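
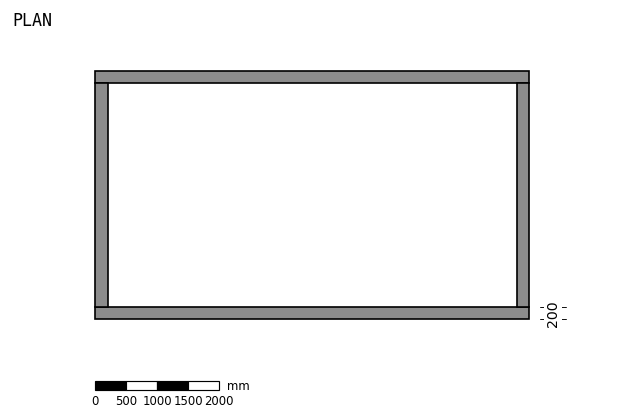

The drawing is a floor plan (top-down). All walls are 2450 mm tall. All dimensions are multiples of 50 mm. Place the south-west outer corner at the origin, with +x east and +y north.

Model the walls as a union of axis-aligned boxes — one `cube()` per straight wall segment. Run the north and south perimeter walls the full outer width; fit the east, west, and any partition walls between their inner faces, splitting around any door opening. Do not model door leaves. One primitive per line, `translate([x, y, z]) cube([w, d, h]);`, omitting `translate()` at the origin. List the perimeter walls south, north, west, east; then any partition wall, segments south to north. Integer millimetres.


cube([7000, 200, 2450]);
translate([0, 3800, 0]) cube([7000, 200, 2450]);
translate([0, 200, 0]) cube([200, 3600, 2450]);
translate([6800, 200, 0]) cube([200, 3600, 2450]);


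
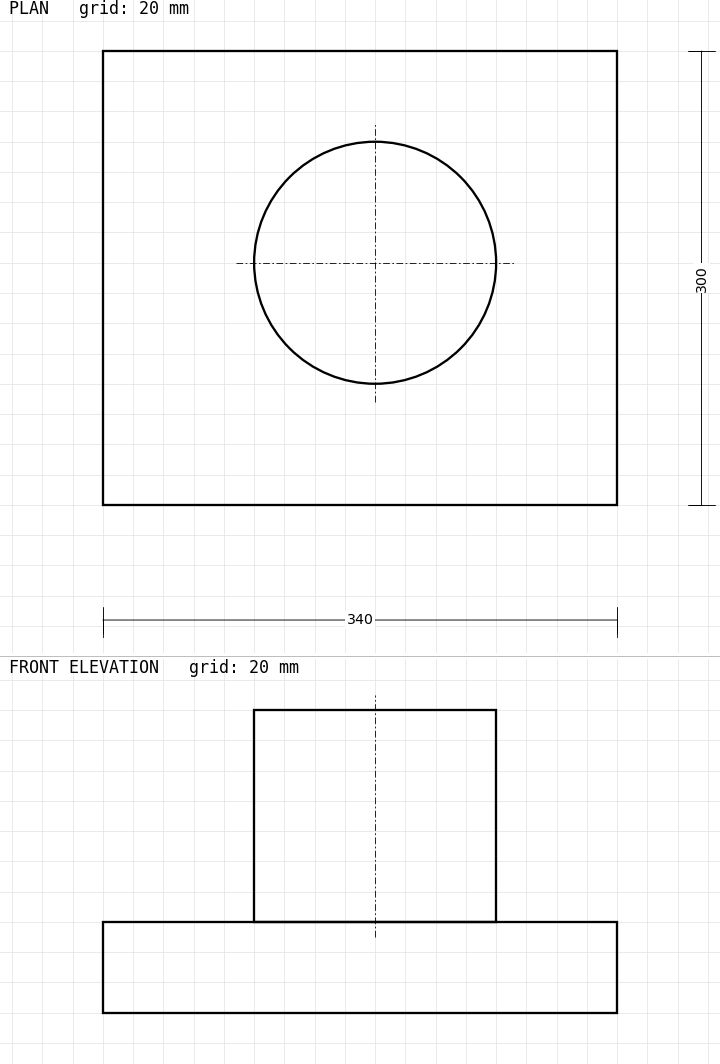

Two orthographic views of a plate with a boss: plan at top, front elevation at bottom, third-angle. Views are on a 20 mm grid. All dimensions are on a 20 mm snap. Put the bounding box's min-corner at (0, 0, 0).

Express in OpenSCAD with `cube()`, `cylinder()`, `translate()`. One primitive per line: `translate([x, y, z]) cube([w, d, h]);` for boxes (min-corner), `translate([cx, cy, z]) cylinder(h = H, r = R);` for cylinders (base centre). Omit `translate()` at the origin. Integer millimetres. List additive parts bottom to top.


cube([340, 300, 60]);
translate([180, 160, 60]) cylinder(h = 140, r = 80);


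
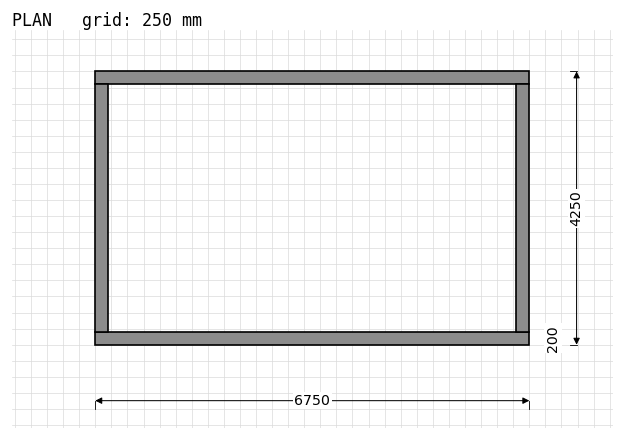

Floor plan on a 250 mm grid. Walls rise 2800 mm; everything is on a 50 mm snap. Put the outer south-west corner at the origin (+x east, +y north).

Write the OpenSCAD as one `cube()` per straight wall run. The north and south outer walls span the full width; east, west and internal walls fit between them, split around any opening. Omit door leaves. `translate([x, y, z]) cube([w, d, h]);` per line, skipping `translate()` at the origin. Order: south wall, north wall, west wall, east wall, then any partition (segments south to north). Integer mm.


cube([6750, 200, 2800]);
translate([0, 4050, 0]) cube([6750, 200, 2800]);
translate([0, 200, 0]) cube([200, 3850, 2800]);
translate([6550, 200, 0]) cube([200, 3850, 2800]);


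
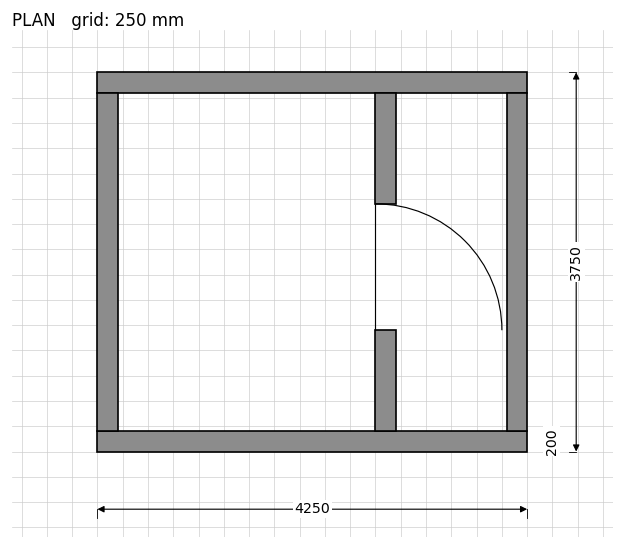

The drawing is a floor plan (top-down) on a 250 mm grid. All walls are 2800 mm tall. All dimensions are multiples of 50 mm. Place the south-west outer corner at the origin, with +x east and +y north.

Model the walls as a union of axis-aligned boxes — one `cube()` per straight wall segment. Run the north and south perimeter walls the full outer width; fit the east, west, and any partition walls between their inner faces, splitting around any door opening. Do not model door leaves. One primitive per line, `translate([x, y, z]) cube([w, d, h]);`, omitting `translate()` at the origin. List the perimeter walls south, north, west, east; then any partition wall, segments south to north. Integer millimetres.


cube([4250, 200, 2800]);
translate([0, 3550, 0]) cube([4250, 200, 2800]);
translate([0, 200, 0]) cube([200, 3350, 2800]);
translate([4050, 200, 0]) cube([200, 3350, 2800]);
translate([2750, 200, 0]) cube([200, 1000, 2800]);
translate([2750, 2450, 0]) cube([200, 1100, 2800]);


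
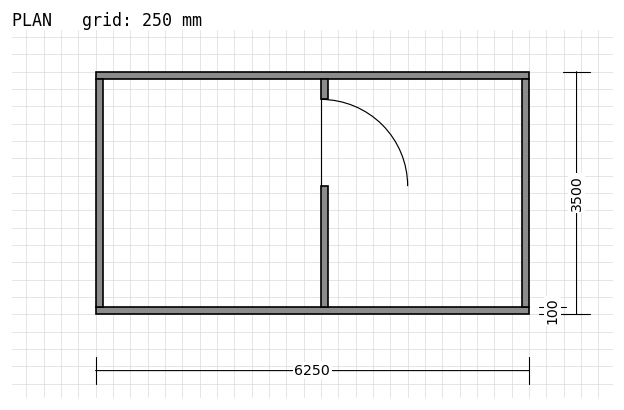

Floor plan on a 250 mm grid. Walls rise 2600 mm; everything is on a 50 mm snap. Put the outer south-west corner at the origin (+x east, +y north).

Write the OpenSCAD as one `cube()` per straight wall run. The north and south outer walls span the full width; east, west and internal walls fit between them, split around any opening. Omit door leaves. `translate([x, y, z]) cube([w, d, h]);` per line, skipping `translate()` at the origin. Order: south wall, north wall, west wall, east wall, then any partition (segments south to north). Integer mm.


cube([6250, 100, 2600]);
translate([0, 3400, 0]) cube([6250, 100, 2600]);
translate([0, 100, 0]) cube([100, 3300, 2600]);
translate([6150, 100, 0]) cube([100, 3300, 2600]);
translate([3250, 100, 0]) cube([100, 1750, 2600]);
translate([3250, 3100, 0]) cube([100, 300, 2600]);


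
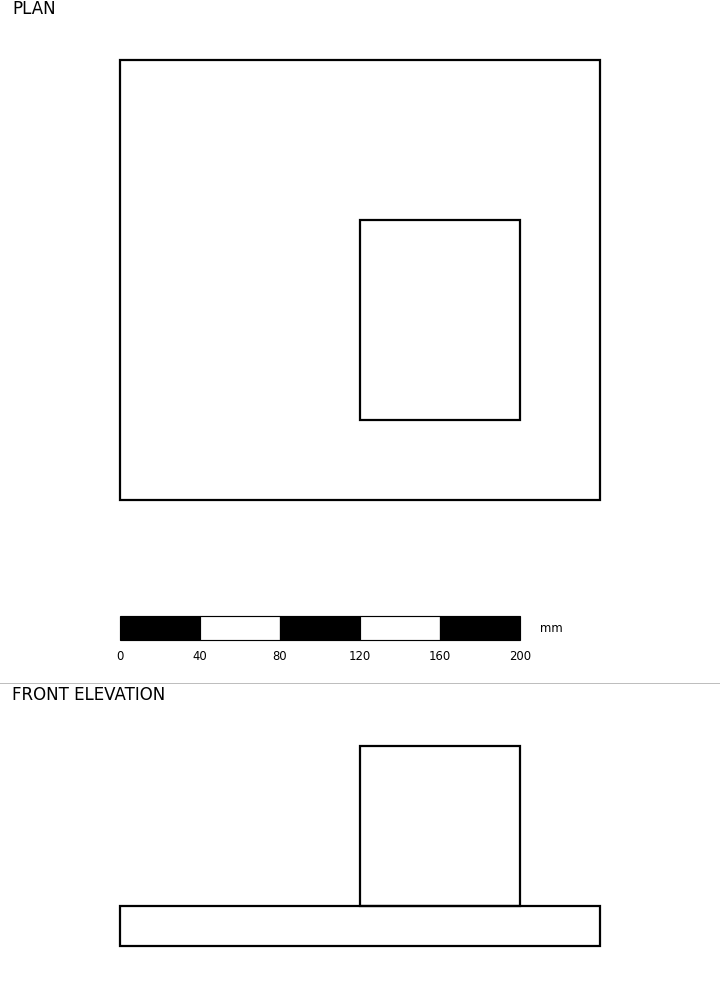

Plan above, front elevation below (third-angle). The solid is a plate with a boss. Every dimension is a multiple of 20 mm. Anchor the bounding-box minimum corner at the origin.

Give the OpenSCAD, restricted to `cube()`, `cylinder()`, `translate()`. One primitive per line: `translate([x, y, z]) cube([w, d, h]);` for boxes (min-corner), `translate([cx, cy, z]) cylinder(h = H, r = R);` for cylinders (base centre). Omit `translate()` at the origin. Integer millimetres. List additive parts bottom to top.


cube([240, 220, 20]);
translate([120, 40, 20]) cube([80, 100, 80]);


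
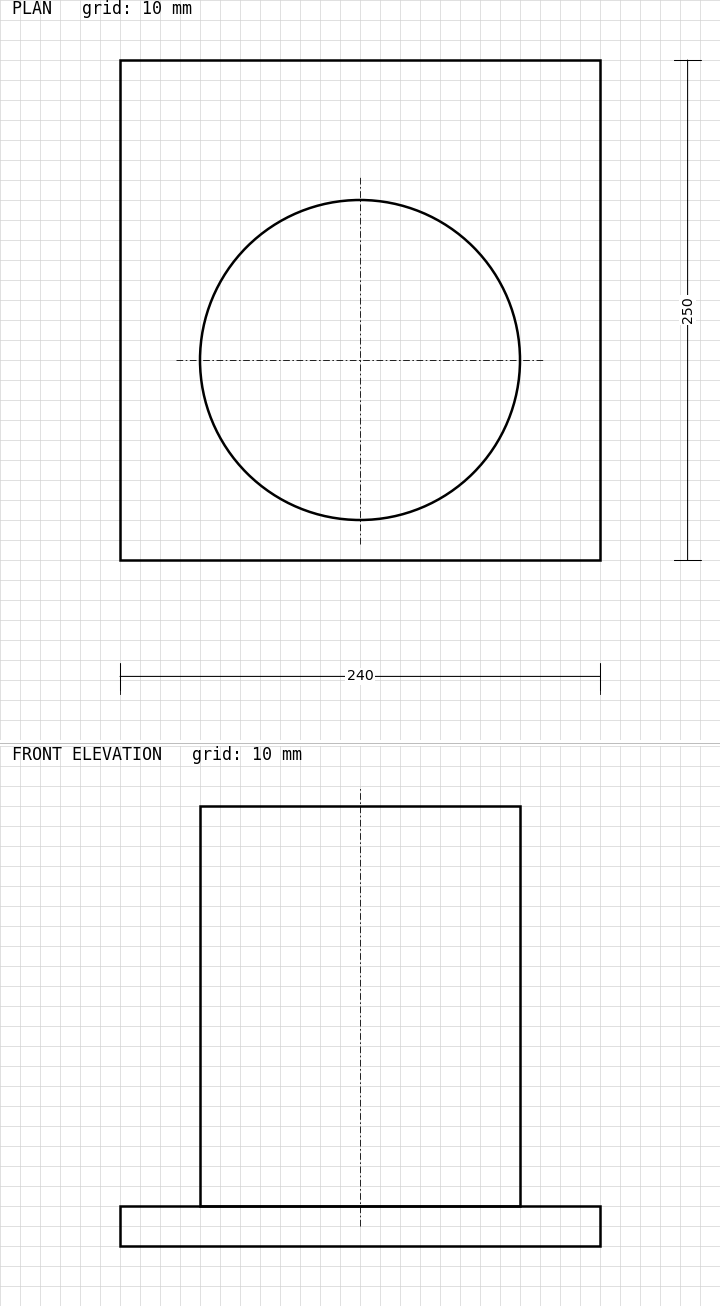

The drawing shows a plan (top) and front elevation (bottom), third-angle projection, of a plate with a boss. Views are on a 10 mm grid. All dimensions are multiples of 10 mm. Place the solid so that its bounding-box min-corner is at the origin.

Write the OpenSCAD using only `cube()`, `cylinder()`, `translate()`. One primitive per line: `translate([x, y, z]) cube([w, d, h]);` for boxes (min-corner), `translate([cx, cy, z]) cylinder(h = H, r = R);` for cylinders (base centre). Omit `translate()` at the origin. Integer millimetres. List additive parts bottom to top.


cube([240, 250, 20]);
translate([120, 100, 20]) cylinder(h = 200, r = 80);


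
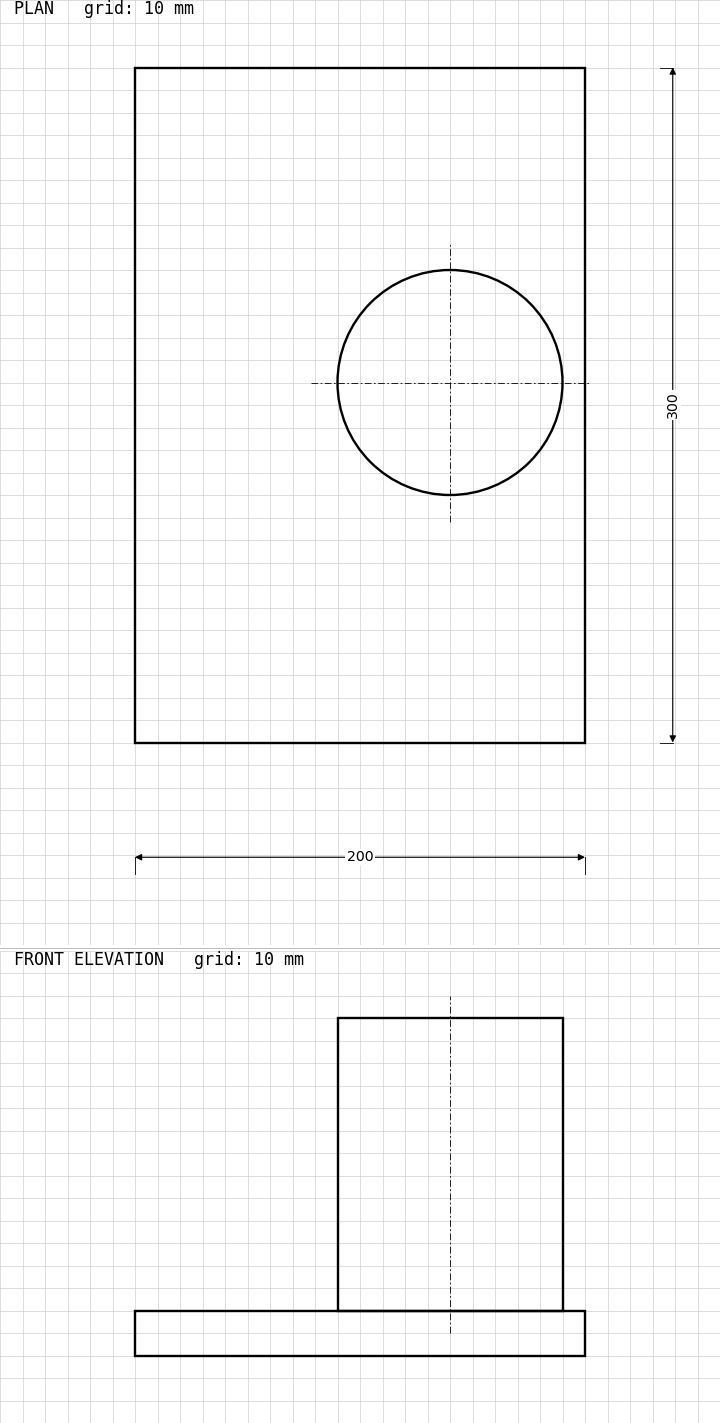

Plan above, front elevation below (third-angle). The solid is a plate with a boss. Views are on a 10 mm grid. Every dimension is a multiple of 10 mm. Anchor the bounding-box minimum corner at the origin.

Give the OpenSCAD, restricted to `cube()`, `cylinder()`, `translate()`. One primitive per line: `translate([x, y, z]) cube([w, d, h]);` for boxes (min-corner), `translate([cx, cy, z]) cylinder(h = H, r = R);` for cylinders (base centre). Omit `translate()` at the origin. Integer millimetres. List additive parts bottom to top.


cube([200, 300, 20]);
translate([140, 160, 20]) cylinder(h = 130, r = 50);


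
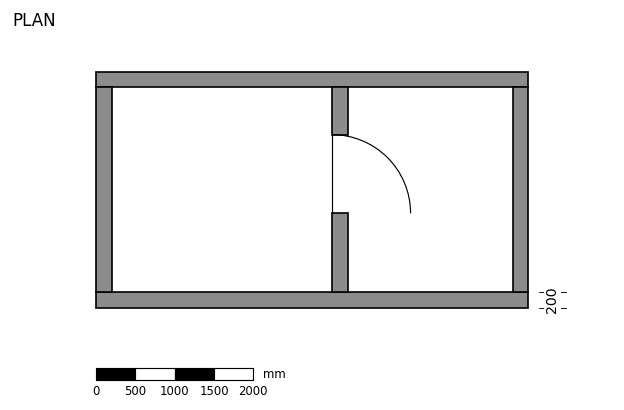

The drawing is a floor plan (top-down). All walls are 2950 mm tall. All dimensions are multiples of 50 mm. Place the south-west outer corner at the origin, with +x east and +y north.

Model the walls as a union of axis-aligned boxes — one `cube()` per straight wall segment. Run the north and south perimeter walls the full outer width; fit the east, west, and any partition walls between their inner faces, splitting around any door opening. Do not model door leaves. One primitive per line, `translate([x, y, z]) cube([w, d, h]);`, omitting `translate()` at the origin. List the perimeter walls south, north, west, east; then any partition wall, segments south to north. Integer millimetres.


cube([5500, 200, 2950]);
translate([0, 2800, 0]) cube([5500, 200, 2950]);
translate([0, 200, 0]) cube([200, 2600, 2950]);
translate([5300, 200, 0]) cube([200, 2600, 2950]);
translate([3000, 200, 0]) cube([200, 1000, 2950]);
translate([3000, 2200, 0]) cube([200, 600, 2950]);


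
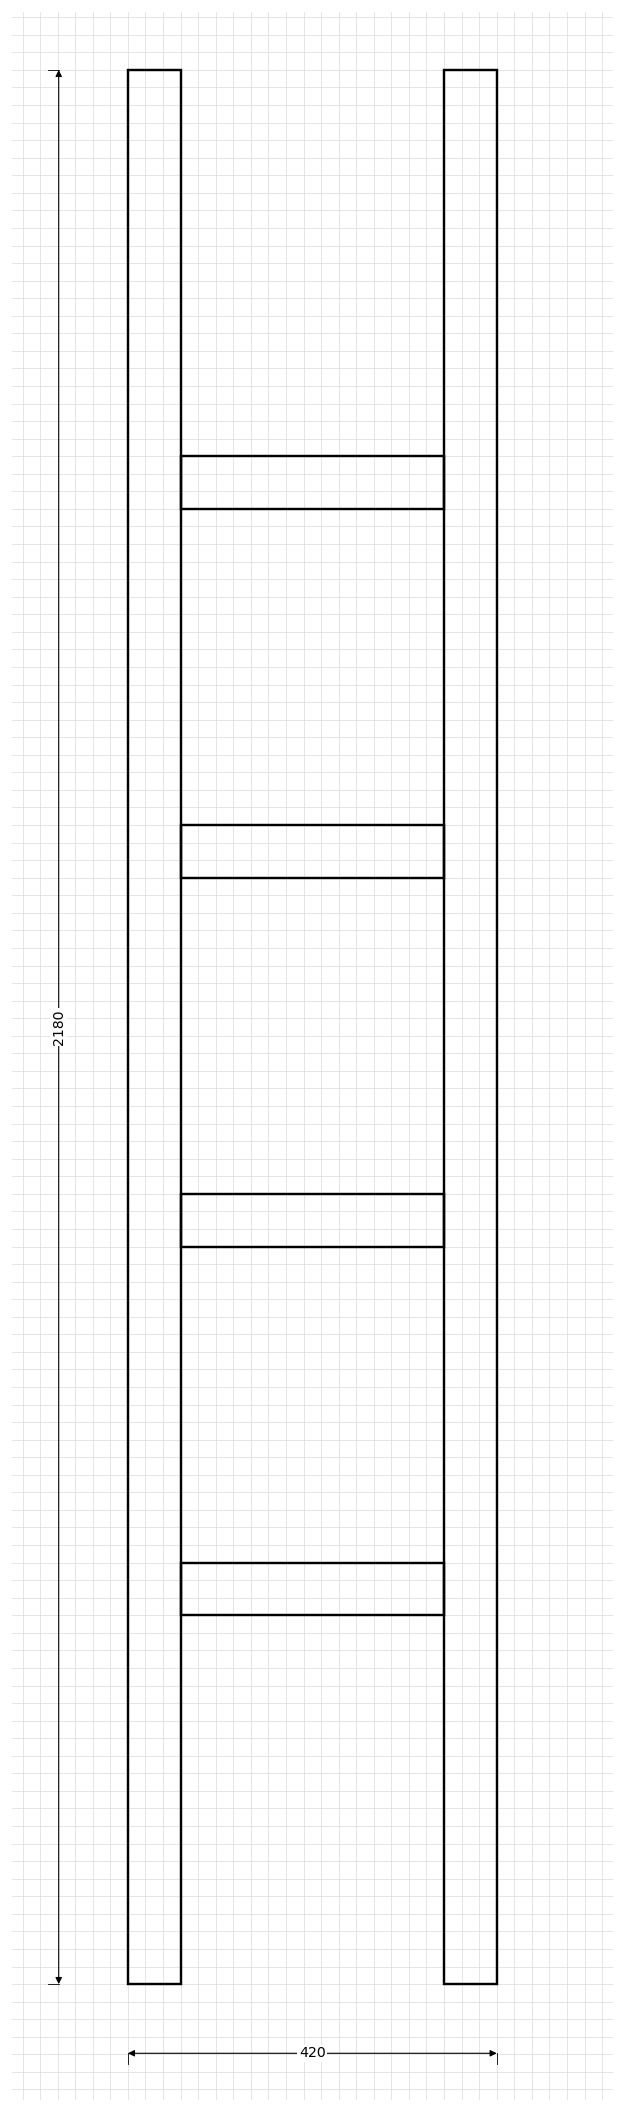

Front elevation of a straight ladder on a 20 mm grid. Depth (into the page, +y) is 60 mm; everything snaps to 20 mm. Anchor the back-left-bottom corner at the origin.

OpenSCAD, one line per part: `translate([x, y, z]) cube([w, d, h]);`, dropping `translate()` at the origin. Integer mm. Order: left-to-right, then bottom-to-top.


cube([60, 60, 2180]);
translate([60, 0, 420]) cube([300, 60, 60]);
translate([60, 0, 840]) cube([300, 60, 60]);
translate([60, 0, 1260]) cube([300, 60, 60]);
translate([60, 0, 1680]) cube([300, 60, 60]);
translate([360, 0, 0]) cube([60, 60, 2180]);


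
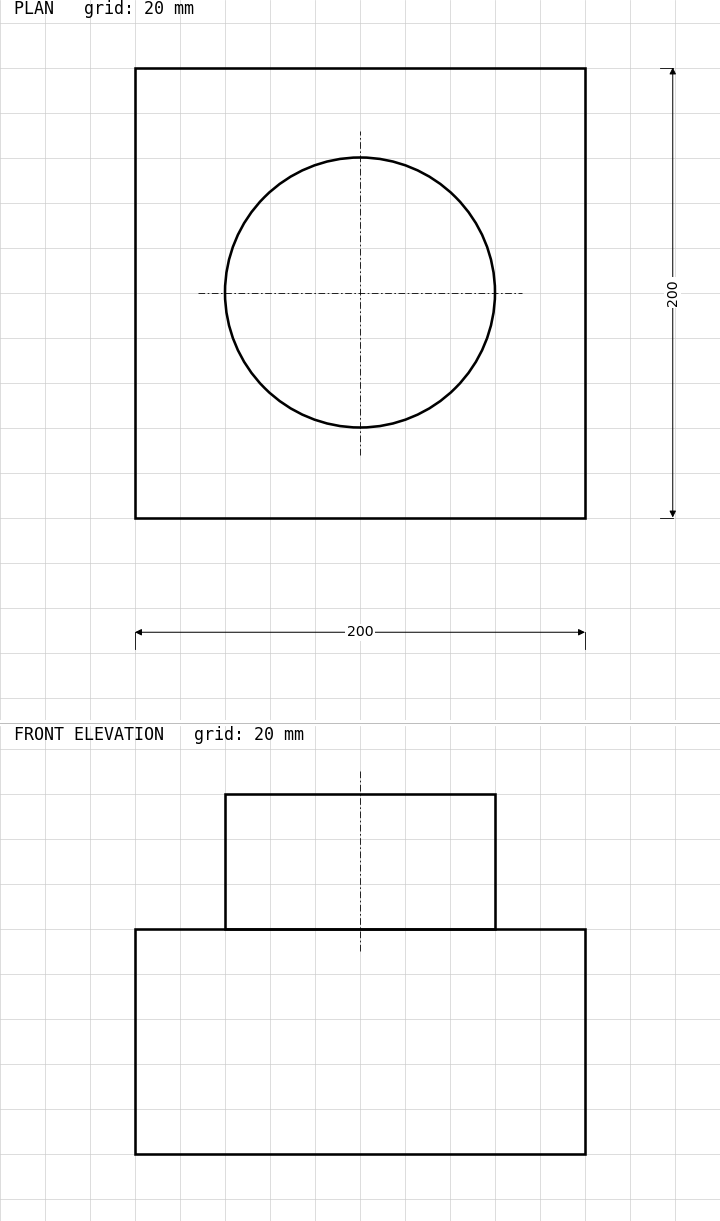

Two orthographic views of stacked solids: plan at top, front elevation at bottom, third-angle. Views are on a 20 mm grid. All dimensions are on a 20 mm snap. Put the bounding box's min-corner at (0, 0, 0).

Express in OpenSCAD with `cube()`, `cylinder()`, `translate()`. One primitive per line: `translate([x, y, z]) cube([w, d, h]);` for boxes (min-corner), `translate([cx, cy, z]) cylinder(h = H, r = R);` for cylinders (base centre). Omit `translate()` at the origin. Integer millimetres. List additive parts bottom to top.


cube([200, 200, 100]);
translate([100, 100, 100]) cylinder(h = 60, r = 60);


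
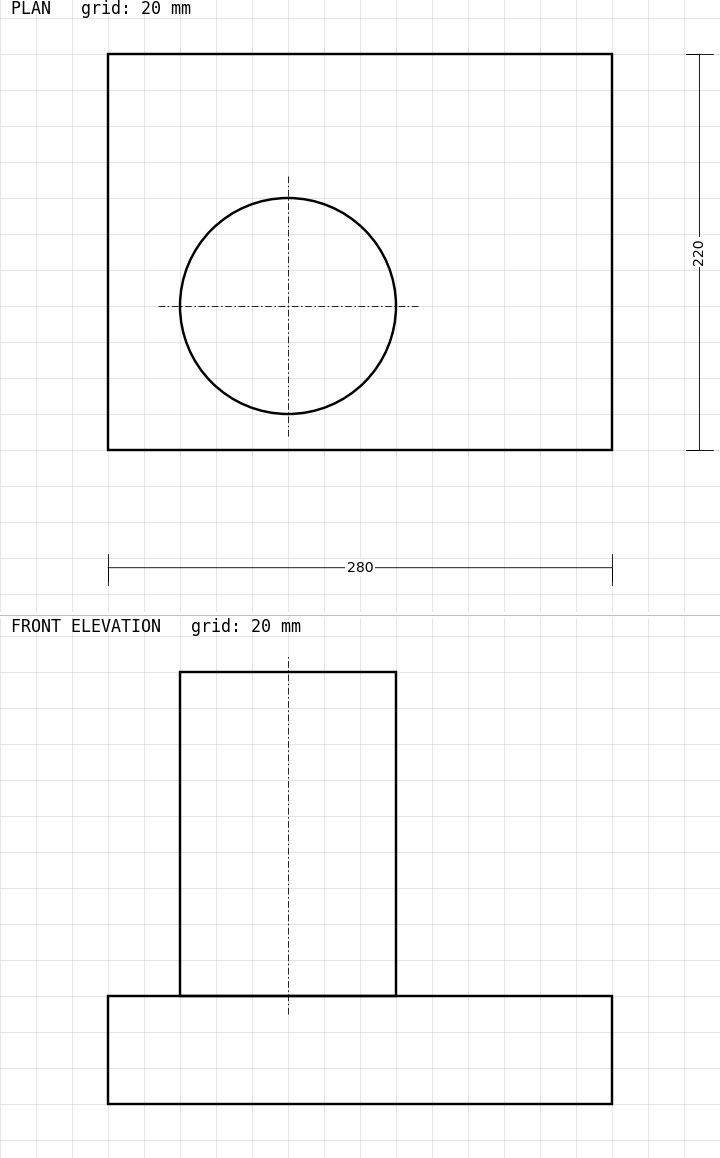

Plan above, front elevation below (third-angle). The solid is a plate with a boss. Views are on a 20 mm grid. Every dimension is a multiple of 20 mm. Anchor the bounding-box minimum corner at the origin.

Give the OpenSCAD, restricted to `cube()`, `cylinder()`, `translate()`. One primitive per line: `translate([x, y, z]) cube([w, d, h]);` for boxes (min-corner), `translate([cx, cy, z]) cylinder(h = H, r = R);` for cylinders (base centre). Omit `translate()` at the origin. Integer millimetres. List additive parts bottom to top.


cube([280, 220, 60]);
translate([100, 80, 60]) cylinder(h = 180, r = 60);


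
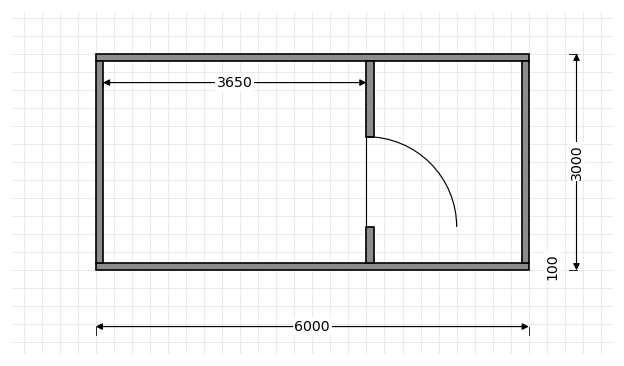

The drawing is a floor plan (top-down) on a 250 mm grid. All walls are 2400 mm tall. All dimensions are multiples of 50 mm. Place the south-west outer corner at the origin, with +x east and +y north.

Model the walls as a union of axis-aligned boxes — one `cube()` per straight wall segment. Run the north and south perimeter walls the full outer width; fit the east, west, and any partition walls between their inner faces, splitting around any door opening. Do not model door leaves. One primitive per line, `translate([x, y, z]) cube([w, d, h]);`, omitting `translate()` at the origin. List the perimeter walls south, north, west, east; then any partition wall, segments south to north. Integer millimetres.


cube([6000, 100, 2400]);
translate([0, 2900, 0]) cube([6000, 100, 2400]);
translate([0, 100, 0]) cube([100, 2800, 2400]);
translate([5900, 100, 0]) cube([100, 2800, 2400]);
translate([3750, 100, 0]) cube([100, 500, 2400]);
translate([3750, 1850, 0]) cube([100, 1050, 2400]);


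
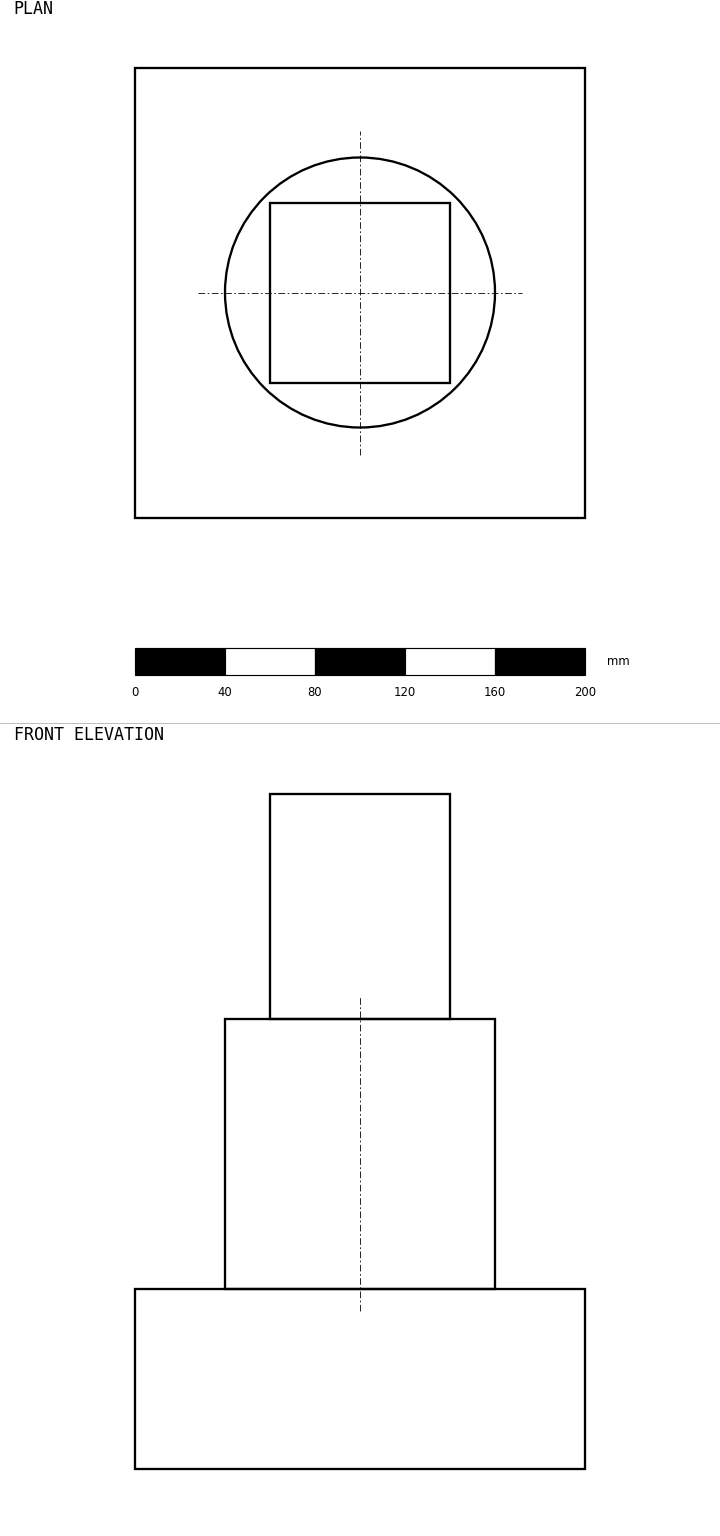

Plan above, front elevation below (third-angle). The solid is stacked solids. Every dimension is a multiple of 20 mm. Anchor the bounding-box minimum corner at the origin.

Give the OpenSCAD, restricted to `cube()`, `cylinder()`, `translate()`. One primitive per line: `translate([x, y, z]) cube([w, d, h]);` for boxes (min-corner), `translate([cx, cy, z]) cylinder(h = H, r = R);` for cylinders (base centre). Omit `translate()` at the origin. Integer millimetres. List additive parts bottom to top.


cube([200, 200, 80]);
translate([100, 100, 80]) cylinder(h = 120, r = 60);
translate([60, 60, 200]) cube([80, 80, 100]);


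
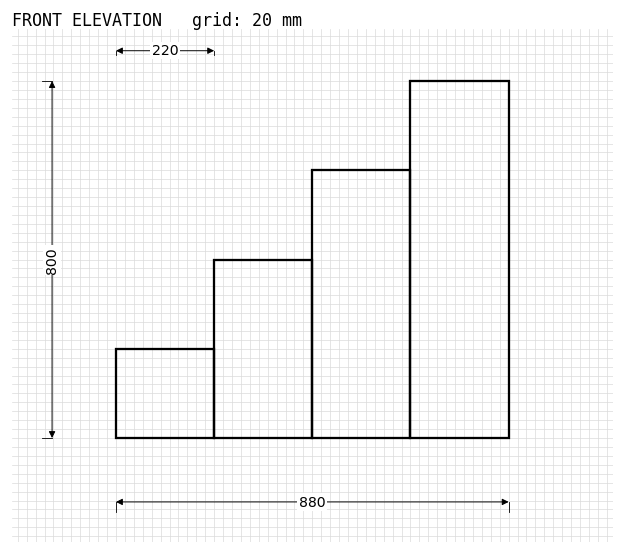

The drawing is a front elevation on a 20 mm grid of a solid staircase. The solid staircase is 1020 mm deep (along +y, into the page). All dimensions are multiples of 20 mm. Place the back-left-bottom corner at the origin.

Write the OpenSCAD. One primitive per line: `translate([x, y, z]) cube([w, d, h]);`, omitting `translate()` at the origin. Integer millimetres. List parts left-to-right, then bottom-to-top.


cube([220, 1020, 200]);
translate([220, 0, 0]) cube([220, 1020, 400]);
translate([440, 0, 0]) cube([220, 1020, 600]);
translate([660, 0, 0]) cube([220, 1020, 800]);


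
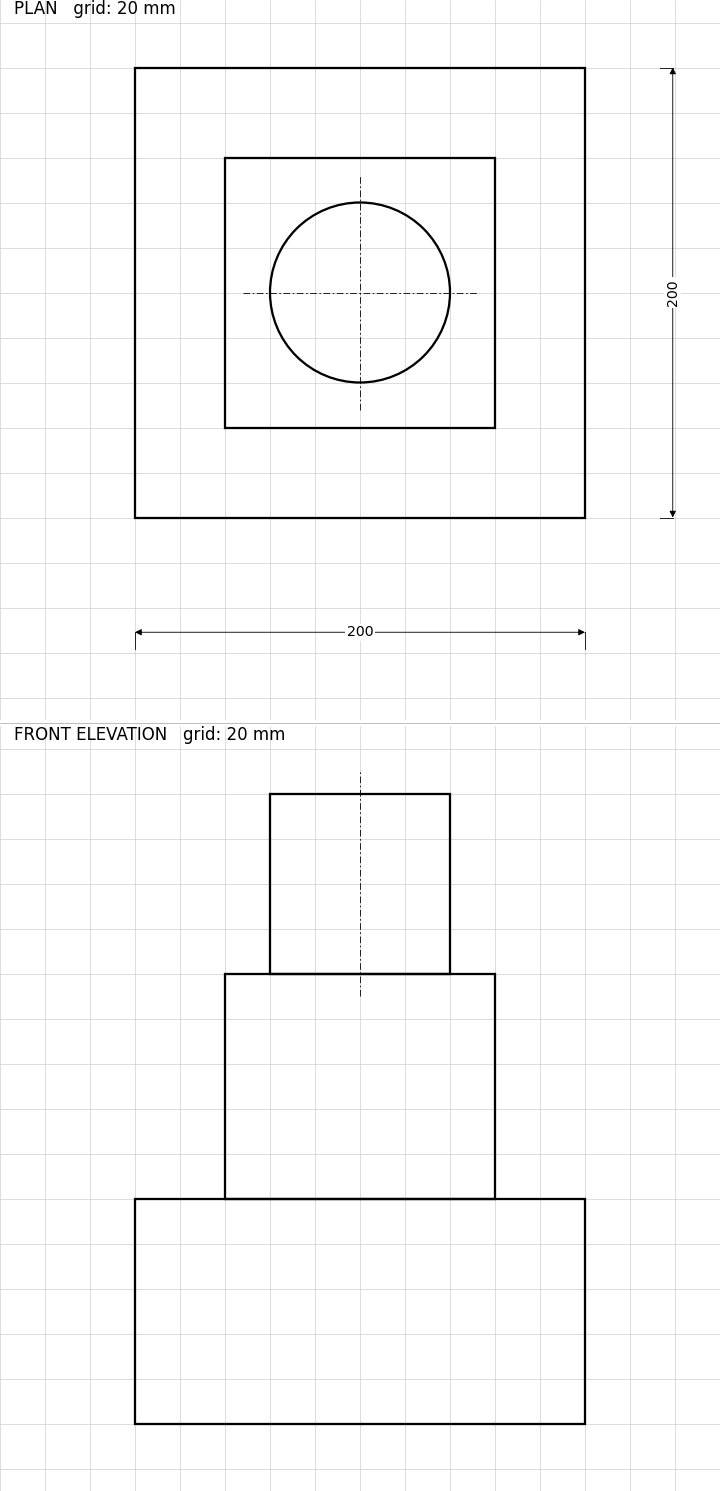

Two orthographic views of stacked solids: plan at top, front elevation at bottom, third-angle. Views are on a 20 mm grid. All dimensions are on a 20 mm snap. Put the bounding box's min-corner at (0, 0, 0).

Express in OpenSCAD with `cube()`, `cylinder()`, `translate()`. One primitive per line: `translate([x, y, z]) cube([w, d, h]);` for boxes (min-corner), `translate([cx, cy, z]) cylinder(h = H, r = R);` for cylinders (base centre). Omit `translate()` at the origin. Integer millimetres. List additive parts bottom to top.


cube([200, 200, 100]);
translate([40, 40, 100]) cube([120, 120, 100]);
translate([100, 100, 200]) cylinder(h = 80, r = 40);


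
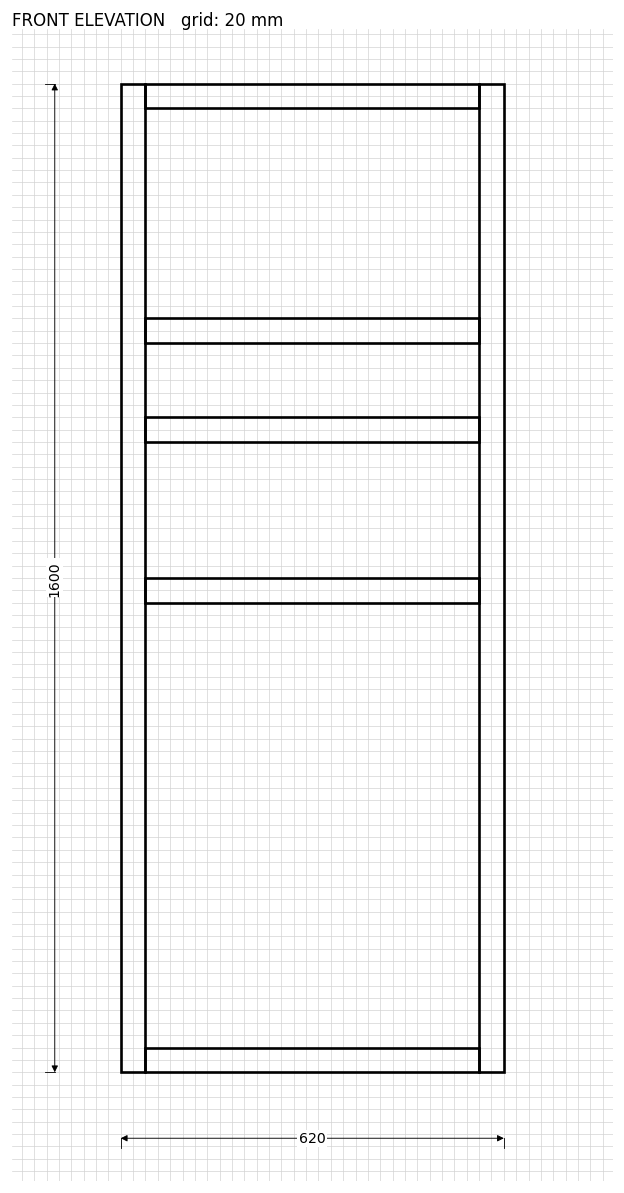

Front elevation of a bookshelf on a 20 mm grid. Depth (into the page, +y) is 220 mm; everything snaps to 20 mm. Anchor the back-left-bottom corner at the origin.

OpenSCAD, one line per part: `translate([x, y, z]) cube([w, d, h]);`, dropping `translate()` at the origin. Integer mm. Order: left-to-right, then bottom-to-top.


cube([40, 220, 1600]);
translate([40, 0, 0]) cube([540, 220, 40]);
translate([40, 0, 760]) cube([540, 220, 40]);
translate([40, 0, 1020]) cube([540, 220, 40]);
translate([40, 0, 1180]) cube([540, 220, 40]);
translate([40, 0, 1560]) cube([540, 220, 40]);
translate([580, 0, 0]) cube([40, 220, 1600]);


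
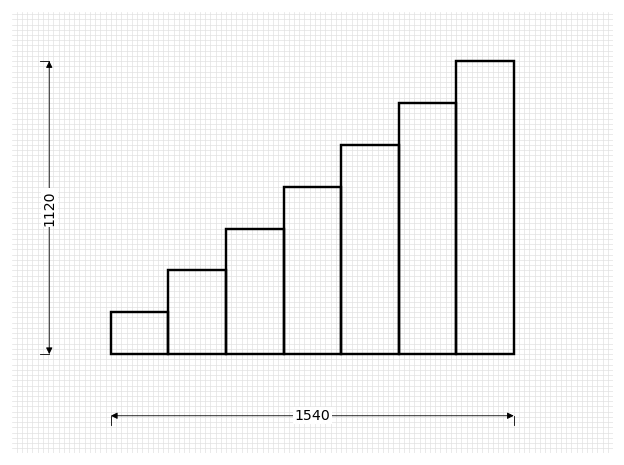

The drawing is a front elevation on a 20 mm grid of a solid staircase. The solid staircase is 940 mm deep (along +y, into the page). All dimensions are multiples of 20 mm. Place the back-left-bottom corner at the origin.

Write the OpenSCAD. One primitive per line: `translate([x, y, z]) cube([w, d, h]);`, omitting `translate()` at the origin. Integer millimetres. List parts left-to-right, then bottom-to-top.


cube([220, 940, 160]);
translate([220, 0, 0]) cube([220, 940, 320]);
translate([440, 0, 0]) cube([220, 940, 480]);
translate([660, 0, 0]) cube([220, 940, 640]);
translate([880, 0, 0]) cube([220, 940, 800]);
translate([1100, 0, 0]) cube([220, 940, 960]);
translate([1320, 0, 0]) cube([220, 940, 1120]);


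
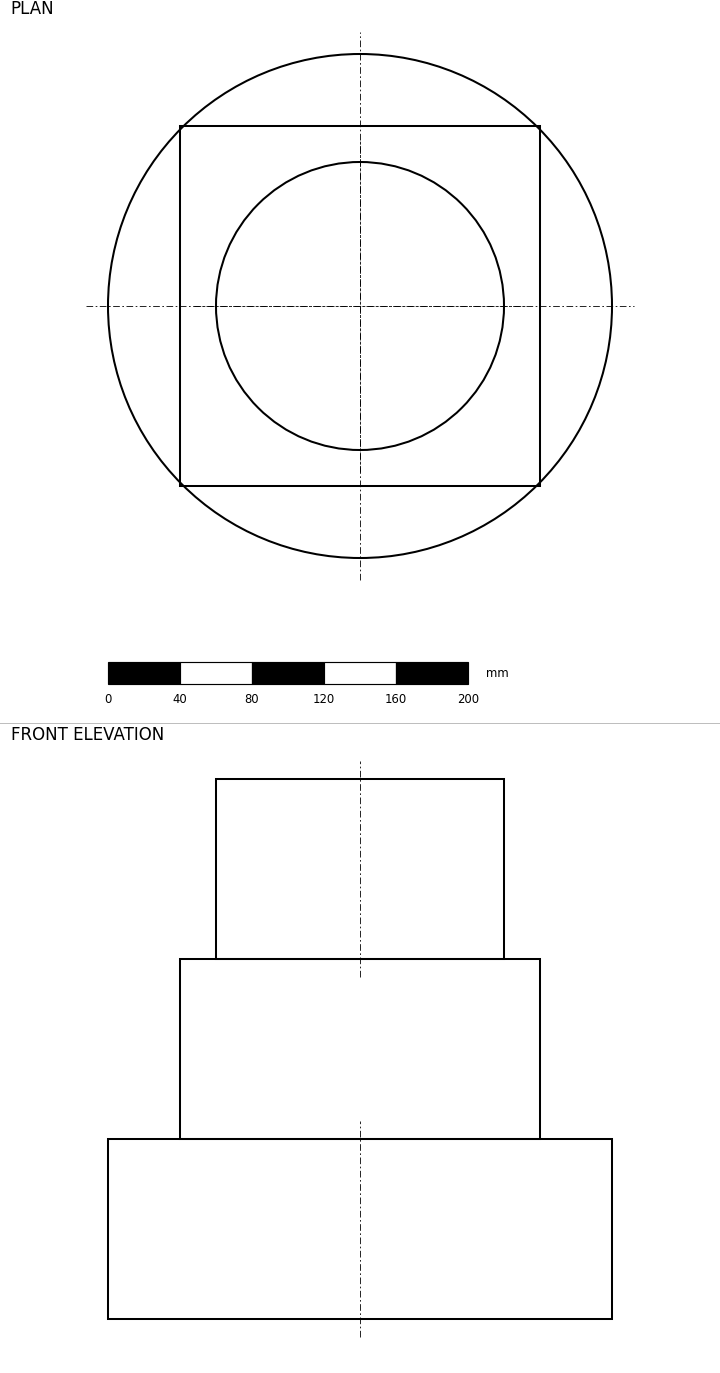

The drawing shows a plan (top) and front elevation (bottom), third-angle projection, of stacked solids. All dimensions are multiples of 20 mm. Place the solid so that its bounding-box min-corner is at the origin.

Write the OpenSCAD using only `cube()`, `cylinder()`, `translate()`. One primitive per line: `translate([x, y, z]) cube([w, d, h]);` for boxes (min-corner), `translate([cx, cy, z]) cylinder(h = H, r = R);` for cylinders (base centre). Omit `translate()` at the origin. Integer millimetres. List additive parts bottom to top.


translate([140, 140, 0]) cylinder(h = 100, r = 140);
translate([40, 40, 100]) cube([200, 200, 100]);
translate([140, 140, 200]) cylinder(h = 100, r = 80);


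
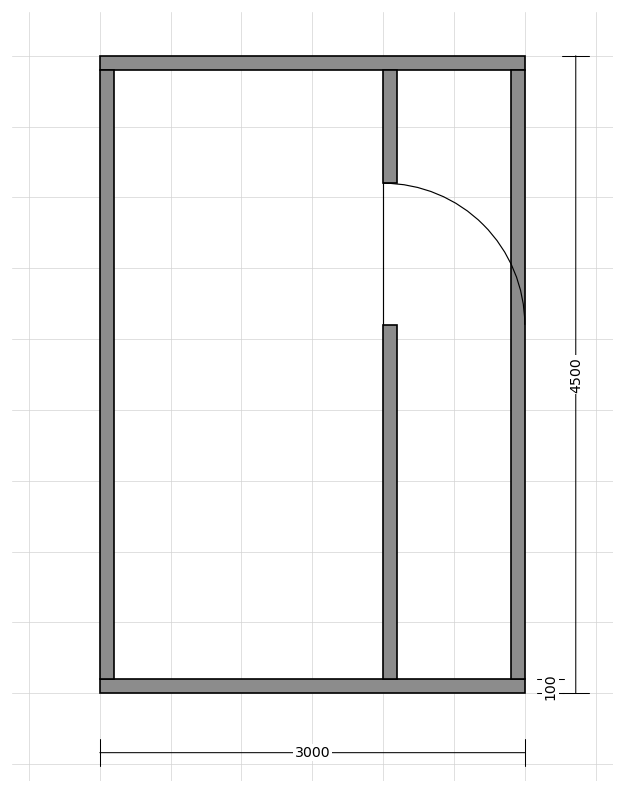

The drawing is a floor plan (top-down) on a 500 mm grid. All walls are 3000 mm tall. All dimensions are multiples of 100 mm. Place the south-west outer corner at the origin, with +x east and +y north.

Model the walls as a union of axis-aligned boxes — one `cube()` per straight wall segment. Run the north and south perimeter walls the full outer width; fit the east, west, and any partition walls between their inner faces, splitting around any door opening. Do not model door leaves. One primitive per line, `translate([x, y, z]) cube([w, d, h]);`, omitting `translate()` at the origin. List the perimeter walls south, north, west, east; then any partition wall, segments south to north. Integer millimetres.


cube([3000, 100, 3000]);
translate([0, 4400, 0]) cube([3000, 100, 3000]);
translate([0, 100, 0]) cube([100, 4300, 3000]);
translate([2900, 100, 0]) cube([100, 4300, 3000]);
translate([2000, 100, 0]) cube([100, 2500, 3000]);
translate([2000, 3600, 0]) cube([100, 800, 3000]);


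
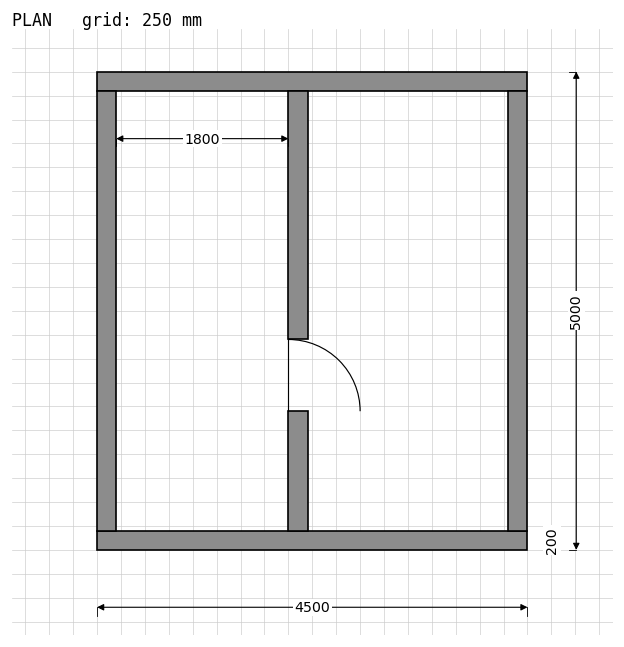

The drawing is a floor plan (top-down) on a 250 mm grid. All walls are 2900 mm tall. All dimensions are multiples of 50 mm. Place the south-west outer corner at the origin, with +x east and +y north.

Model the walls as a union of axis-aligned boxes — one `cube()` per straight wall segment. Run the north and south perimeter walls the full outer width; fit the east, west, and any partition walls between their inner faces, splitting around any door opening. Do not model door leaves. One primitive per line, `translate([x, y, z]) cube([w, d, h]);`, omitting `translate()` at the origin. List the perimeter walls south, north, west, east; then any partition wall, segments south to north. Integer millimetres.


cube([4500, 200, 2900]);
translate([0, 4800, 0]) cube([4500, 200, 2900]);
translate([0, 200, 0]) cube([200, 4600, 2900]);
translate([4300, 200, 0]) cube([200, 4600, 2900]);
translate([2000, 200, 0]) cube([200, 1250, 2900]);
translate([2000, 2200, 0]) cube([200, 2600, 2900]);


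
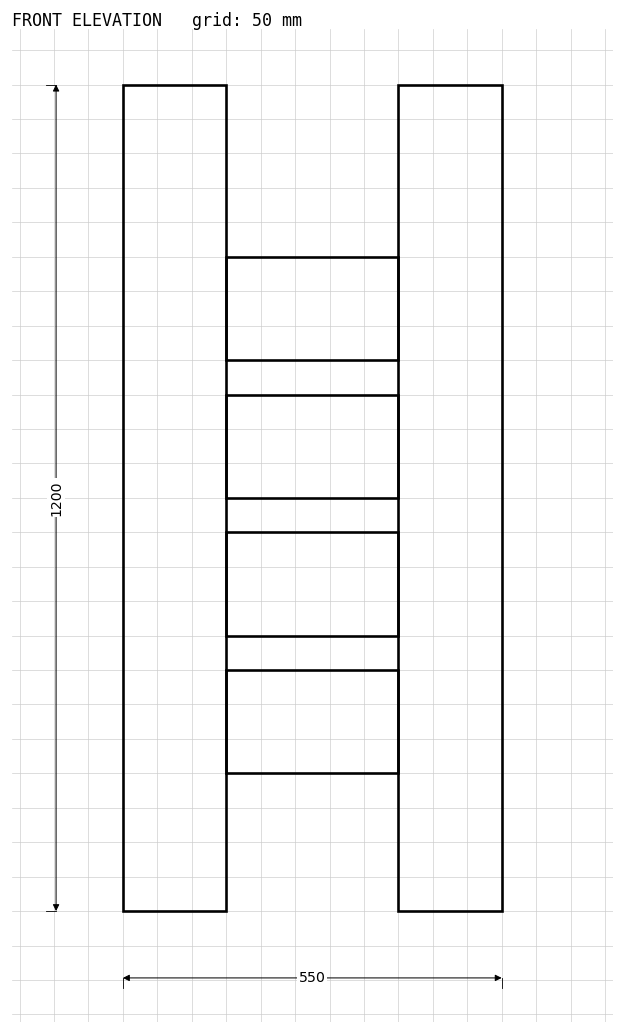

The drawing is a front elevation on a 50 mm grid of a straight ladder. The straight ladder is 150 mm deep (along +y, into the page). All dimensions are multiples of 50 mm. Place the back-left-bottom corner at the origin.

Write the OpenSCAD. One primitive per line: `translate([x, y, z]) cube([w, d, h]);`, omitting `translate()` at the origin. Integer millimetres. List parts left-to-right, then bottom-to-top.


cube([150, 150, 1200]);
translate([150, 0, 200]) cube([250, 150, 150]);
translate([150, 0, 400]) cube([250, 150, 150]);
translate([150, 0, 600]) cube([250, 150, 150]);
translate([150, 0, 800]) cube([250, 150, 150]);
translate([400, 0, 0]) cube([150, 150, 1200]);


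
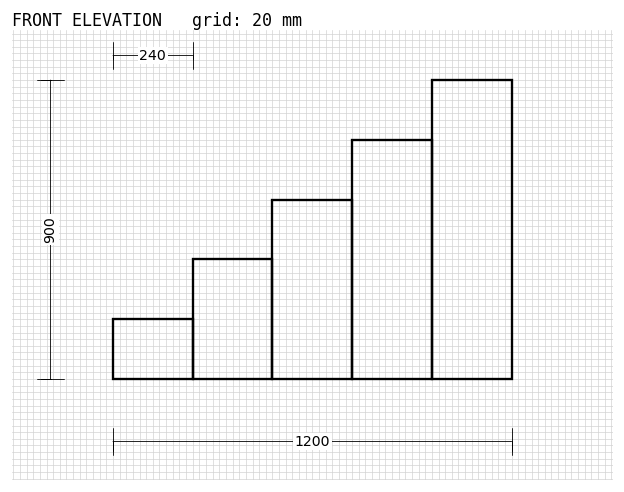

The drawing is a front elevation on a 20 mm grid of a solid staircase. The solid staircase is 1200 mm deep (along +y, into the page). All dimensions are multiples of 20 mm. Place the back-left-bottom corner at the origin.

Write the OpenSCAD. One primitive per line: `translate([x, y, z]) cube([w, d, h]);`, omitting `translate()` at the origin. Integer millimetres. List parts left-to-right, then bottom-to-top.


cube([240, 1200, 180]);
translate([240, 0, 0]) cube([240, 1200, 360]);
translate([480, 0, 0]) cube([240, 1200, 540]);
translate([720, 0, 0]) cube([240, 1200, 720]);
translate([960, 0, 0]) cube([240, 1200, 900]);


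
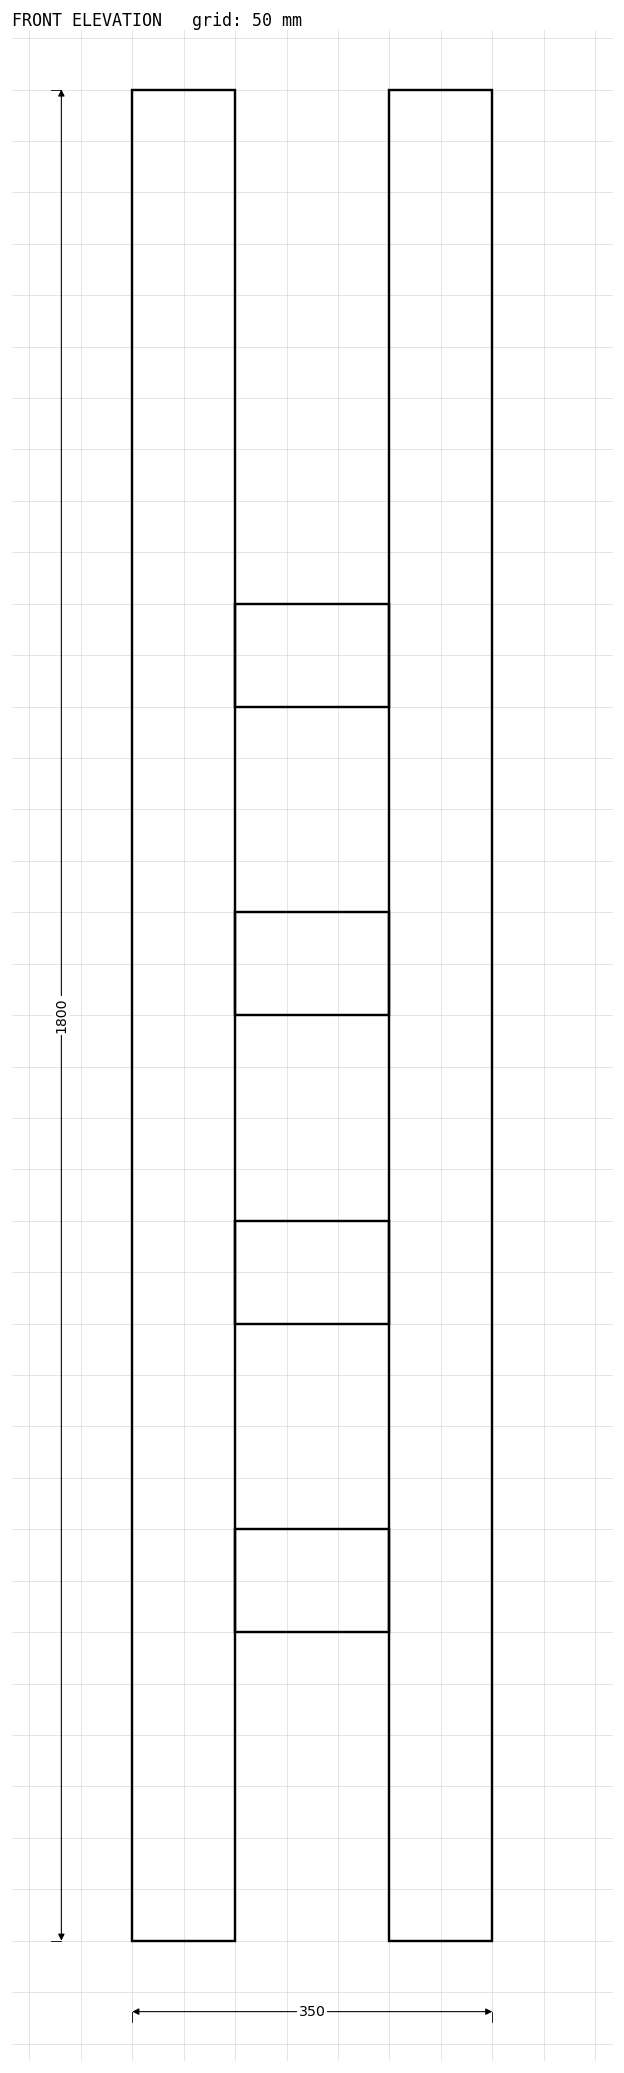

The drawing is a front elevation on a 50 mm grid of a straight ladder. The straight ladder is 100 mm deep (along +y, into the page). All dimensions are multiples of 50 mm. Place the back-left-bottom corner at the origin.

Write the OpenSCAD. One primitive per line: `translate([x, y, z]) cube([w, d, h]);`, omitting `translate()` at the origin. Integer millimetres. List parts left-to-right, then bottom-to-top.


cube([100, 100, 1800]);
translate([100, 0, 300]) cube([150, 100, 100]);
translate([100, 0, 600]) cube([150, 100, 100]);
translate([100, 0, 900]) cube([150, 100, 100]);
translate([100, 0, 1200]) cube([150, 100, 100]);
translate([250, 0, 0]) cube([100, 100, 1800]);


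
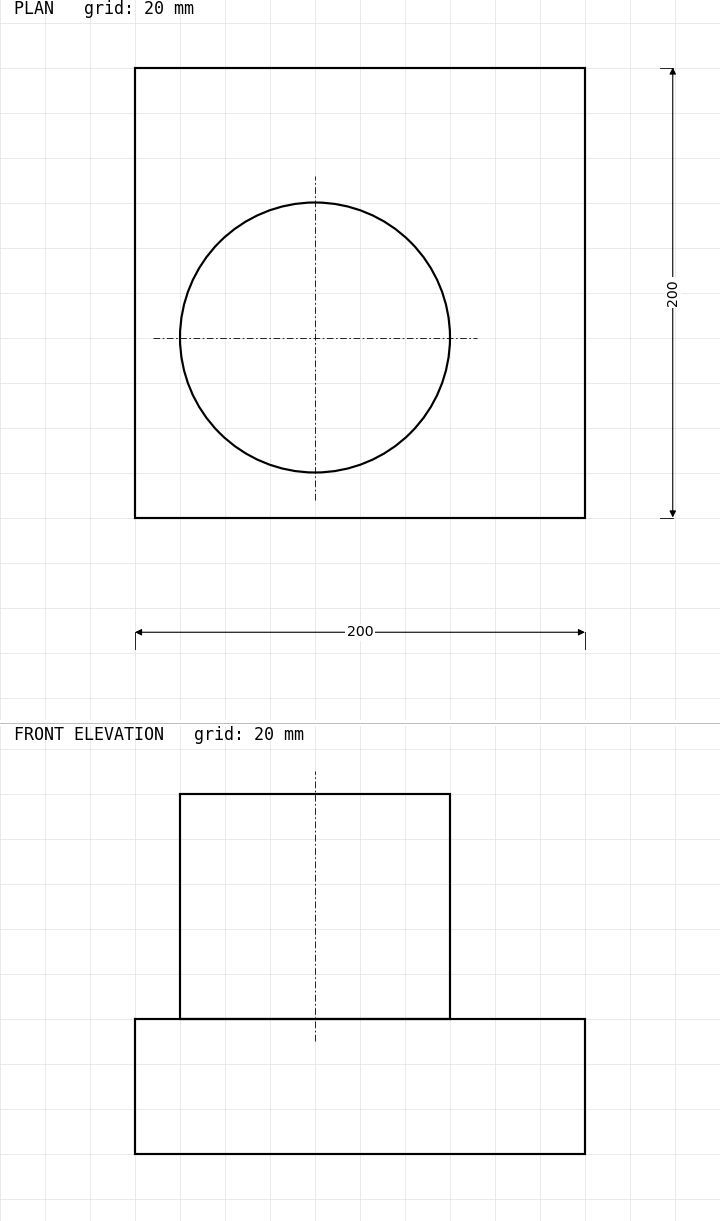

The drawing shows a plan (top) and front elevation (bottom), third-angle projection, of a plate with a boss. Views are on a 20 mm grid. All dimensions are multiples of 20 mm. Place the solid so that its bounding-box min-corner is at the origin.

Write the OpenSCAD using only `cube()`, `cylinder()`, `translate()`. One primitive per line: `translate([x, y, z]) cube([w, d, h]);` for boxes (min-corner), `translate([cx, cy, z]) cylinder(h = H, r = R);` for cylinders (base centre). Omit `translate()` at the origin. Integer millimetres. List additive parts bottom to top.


cube([200, 200, 60]);
translate([80, 80, 60]) cylinder(h = 100, r = 60);


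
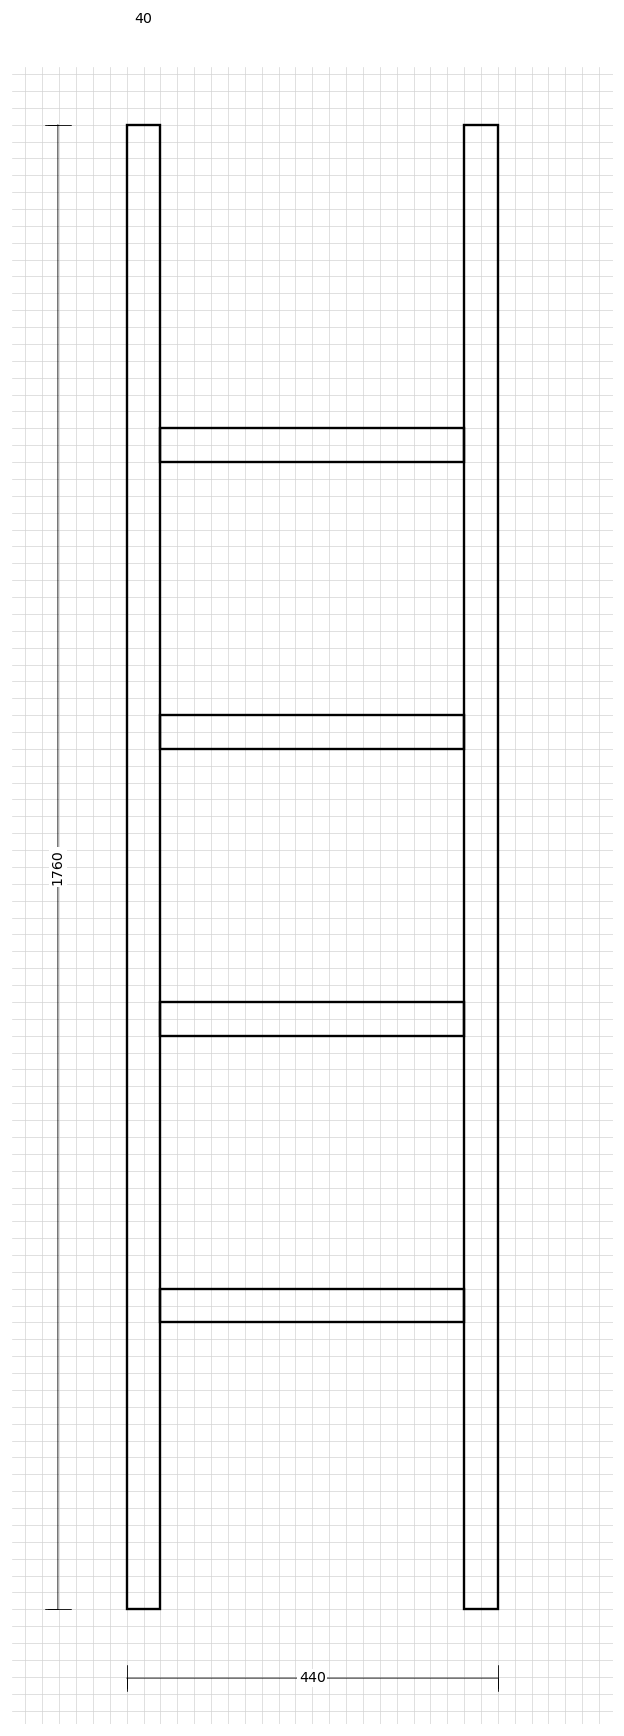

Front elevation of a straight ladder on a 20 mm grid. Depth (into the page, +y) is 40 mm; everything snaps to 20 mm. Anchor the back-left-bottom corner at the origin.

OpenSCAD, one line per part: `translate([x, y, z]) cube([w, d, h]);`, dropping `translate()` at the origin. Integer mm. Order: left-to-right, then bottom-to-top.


cube([40, 40, 1760]);
translate([40, 0, 340]) cube([360, 40, 40]);
translate([40, 0, 680]) cube([360, 40, 40]);
translate([40, 0, 1020]) cube([360, 40, 40]);
translate([40, 0, 1360]) cube([360, 40, 40]);
translate([400, 0, 0]) cube([40, 40, 1760]);


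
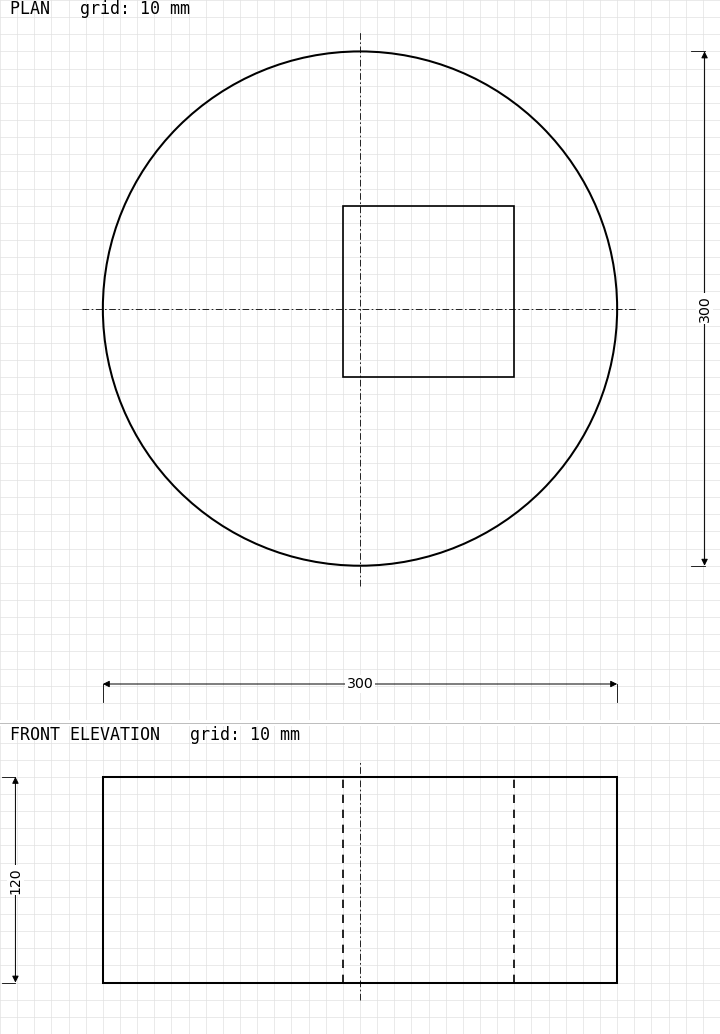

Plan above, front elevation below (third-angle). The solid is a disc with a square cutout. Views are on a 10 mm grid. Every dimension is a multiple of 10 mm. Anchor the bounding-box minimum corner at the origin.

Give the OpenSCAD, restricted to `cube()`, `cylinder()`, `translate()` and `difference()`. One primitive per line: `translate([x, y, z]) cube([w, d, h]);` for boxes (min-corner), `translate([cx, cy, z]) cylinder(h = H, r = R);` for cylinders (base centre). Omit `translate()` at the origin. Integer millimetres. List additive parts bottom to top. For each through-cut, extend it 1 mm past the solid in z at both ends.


difference() {
  translate([150, 150, 0]) cylinder(h = 120, r = 150);
  translate([140, 110, -1]) cube([100, 100, 122]);
}


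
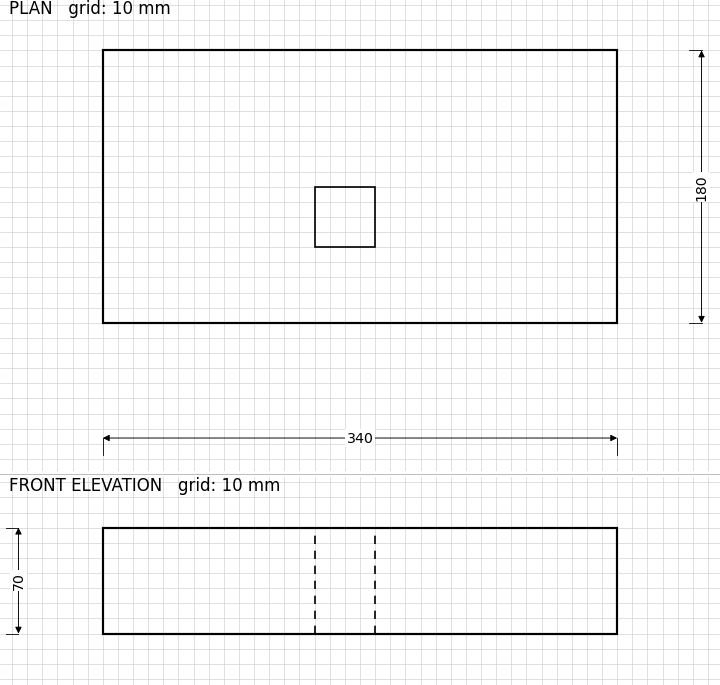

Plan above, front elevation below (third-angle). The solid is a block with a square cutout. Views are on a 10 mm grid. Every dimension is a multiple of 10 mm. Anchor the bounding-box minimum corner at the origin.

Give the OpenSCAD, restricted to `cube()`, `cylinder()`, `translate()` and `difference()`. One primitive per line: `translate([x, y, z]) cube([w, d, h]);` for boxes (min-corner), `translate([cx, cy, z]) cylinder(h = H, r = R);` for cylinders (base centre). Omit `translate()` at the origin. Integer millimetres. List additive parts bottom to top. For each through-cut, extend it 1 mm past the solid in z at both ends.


difference() {
  cube([340, 180, 70]);
  translate([140, 50, -1]) cube([40, 40, 72]);
}


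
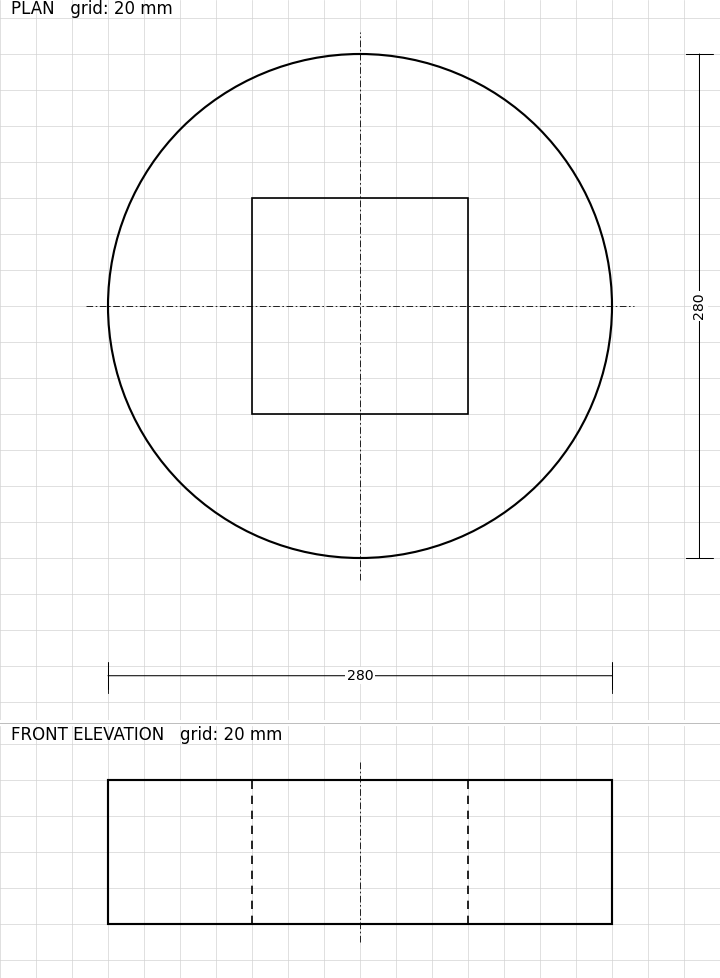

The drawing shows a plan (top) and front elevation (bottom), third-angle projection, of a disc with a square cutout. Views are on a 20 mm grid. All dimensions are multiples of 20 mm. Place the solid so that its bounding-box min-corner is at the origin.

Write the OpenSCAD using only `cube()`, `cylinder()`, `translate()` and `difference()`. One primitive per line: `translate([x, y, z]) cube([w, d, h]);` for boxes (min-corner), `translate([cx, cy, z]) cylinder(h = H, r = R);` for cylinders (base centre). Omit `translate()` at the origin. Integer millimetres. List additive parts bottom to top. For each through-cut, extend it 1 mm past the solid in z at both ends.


difference() {
  translate([140, 140, 0]) cylinder(h = 80, r = 140);
  translate([80, 80, -1]) cube([120, 120, 82]);
}


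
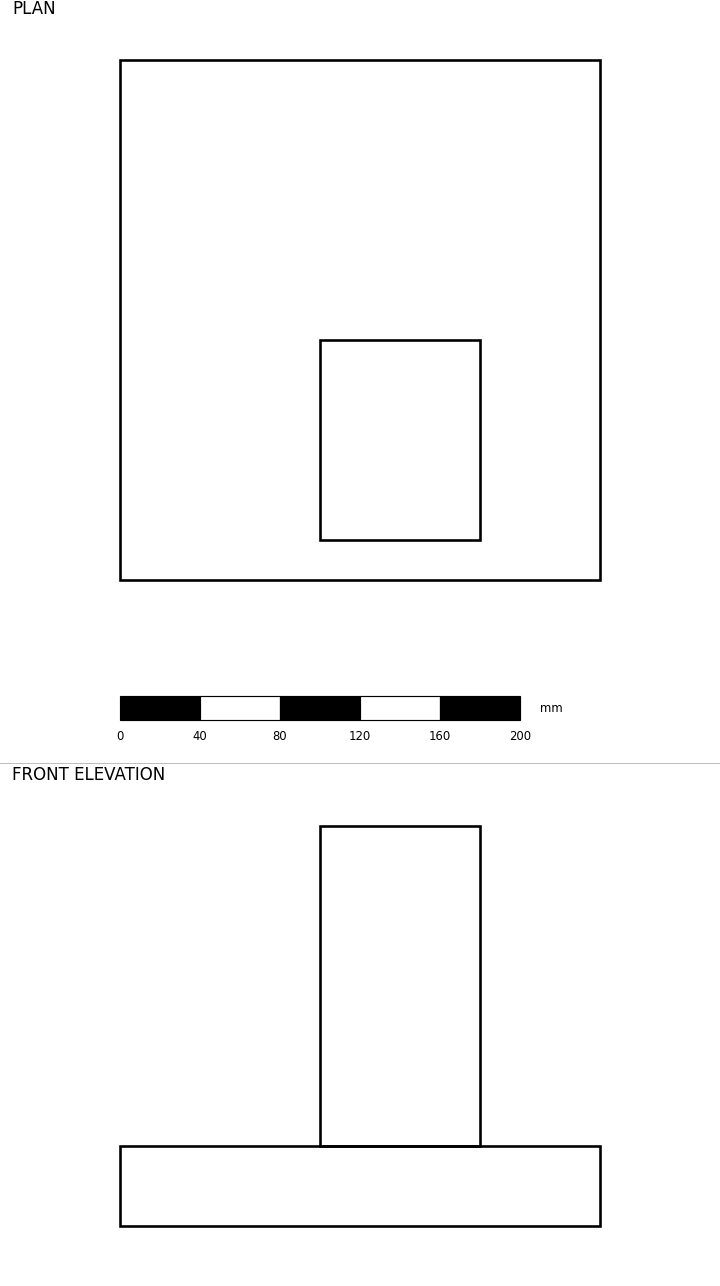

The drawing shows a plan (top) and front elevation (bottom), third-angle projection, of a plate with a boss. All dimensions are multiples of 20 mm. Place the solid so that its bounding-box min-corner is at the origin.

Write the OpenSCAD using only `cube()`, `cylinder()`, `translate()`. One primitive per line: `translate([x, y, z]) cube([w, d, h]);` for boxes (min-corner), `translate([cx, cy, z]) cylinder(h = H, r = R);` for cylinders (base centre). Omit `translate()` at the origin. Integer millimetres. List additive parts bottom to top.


cube([240, 260, 40]);
translate([100, 20, 40]) cube([80, 100, 160]);


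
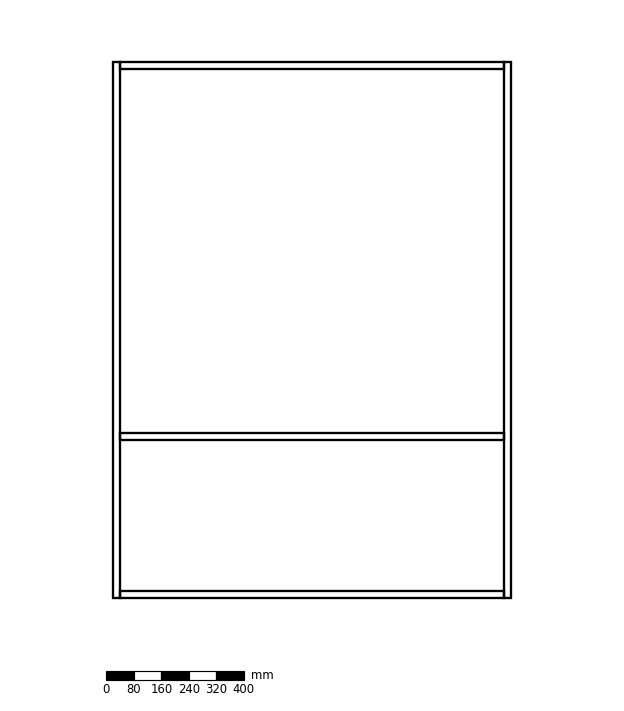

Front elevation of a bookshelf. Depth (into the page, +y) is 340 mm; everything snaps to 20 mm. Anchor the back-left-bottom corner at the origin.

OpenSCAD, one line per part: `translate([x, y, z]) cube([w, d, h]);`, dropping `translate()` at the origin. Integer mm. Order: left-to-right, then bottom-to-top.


cube([20, 340, 1560]);
translate([20, 0, 0]) cube([1120, 340, 20]);
translate([20, 0, 460]) cube([1120, 340, 20]);
translate([20, 0, 1540]) cube([1120, 340, 20]);
translate([1140, 0, 0]) cube([20, 340, 1560]);


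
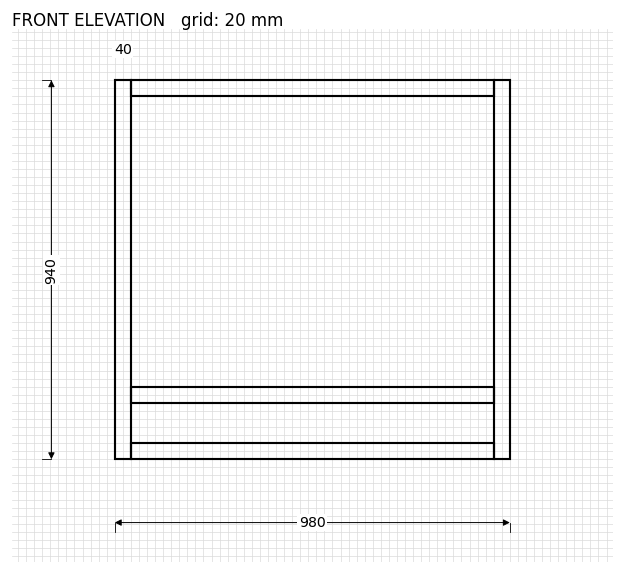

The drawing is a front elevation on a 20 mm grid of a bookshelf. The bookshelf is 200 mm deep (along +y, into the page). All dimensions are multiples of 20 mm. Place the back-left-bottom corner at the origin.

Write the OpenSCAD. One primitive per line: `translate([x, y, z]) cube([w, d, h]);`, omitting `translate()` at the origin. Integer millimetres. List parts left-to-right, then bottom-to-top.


cube([40, 200, 940]);
translate([40, 0, 0]) cube([900, 200, 40]);
translate([40, 0, 140]) cube([900, 200, 40]);
translate([40, 0, 900]) cube([900, 200, 40]);
translate([940, 0, 0]) cube([40, 200, 940]);


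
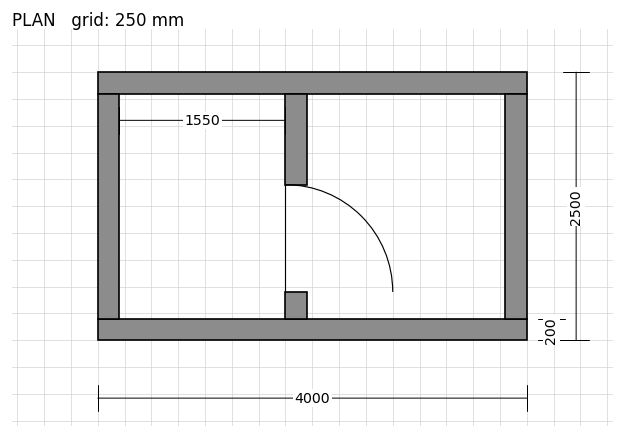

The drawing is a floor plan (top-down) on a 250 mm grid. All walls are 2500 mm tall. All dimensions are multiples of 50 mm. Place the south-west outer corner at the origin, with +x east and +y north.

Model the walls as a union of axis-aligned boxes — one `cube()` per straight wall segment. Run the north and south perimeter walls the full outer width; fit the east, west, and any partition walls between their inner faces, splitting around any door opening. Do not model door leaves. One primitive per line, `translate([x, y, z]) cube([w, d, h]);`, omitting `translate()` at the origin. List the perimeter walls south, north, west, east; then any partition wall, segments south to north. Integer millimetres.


cube([4000, 200, 2500]);
translate([0, 2300, 0]) cube([4000, 200, 2500]);
translate([0, 200, 0]) cube([200, 2100, 2500]);
translate([3800, 200, 0]) cube([200, 2100, 2500]);
translate([1750, 200, 0]) cube([200, 250, 2500]);
translate([1750, 1450, 0]) cube([200, 850, 2500]);


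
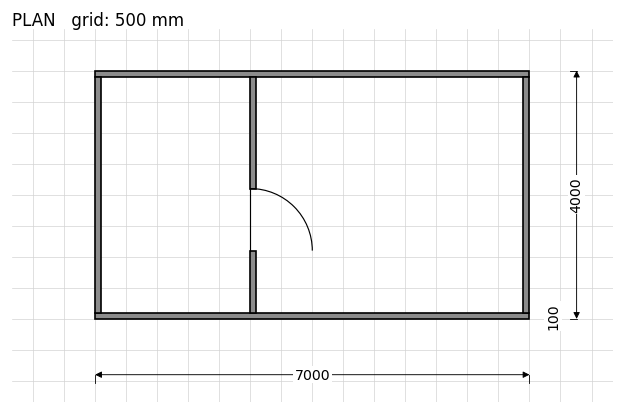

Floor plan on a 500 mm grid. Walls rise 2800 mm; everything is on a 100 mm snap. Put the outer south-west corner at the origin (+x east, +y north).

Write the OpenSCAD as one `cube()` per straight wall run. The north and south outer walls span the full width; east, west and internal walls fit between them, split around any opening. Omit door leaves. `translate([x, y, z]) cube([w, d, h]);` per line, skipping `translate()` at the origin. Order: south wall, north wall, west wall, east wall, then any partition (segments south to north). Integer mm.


cube([7000, 100, 2800]);
translate([0, 3900, 0]) cube([7000, 100, 2800]);
translate([0, 100, 0]) cube([100, 3800, 2800]);
translate([6900, 100, 0]) cube([100, 3800, 2800]);
translate([2500, 100, 0]) cube([100, 1000, 2800]);
translate([2500, 2100, 0]) cube([100, 1800, 2800]);


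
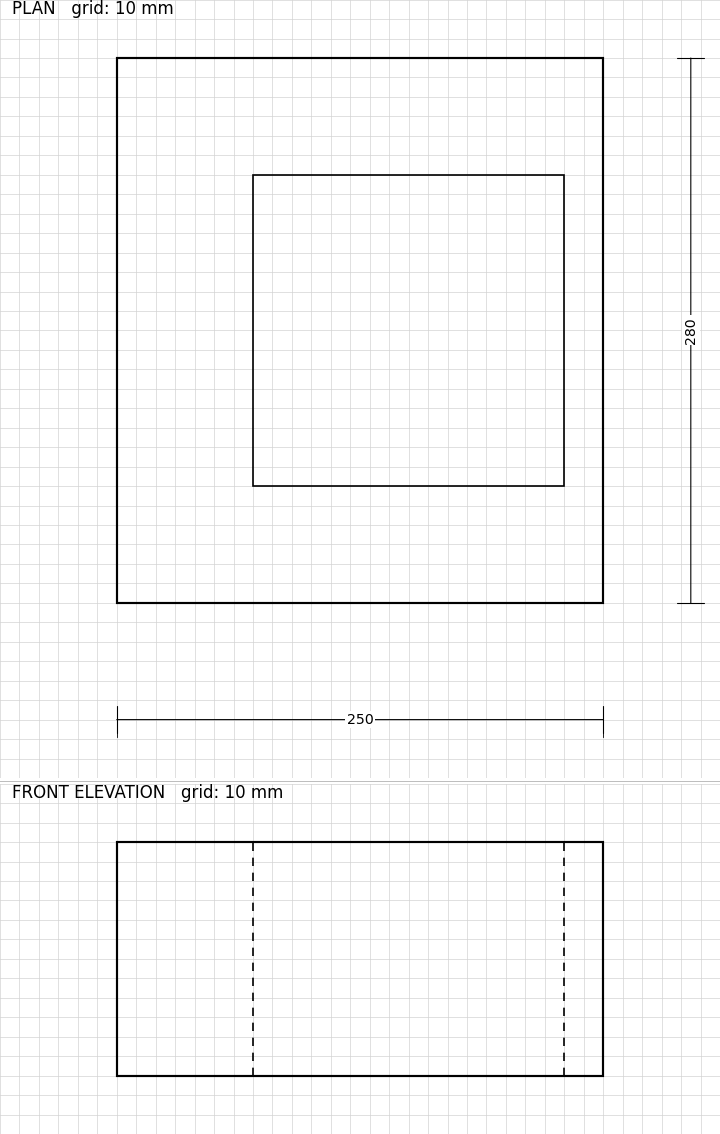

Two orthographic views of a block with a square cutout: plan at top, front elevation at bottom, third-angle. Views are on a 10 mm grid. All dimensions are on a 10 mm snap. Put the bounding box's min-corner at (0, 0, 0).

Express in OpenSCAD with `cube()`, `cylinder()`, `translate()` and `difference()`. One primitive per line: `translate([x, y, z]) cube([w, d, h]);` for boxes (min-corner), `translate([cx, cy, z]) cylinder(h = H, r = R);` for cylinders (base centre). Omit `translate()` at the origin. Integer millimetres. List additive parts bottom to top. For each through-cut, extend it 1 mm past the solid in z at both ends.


difference() {
  cube([250, 280, 120]);
  translate([70, 60, -1]) cube([160, 160, 122]);
}
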